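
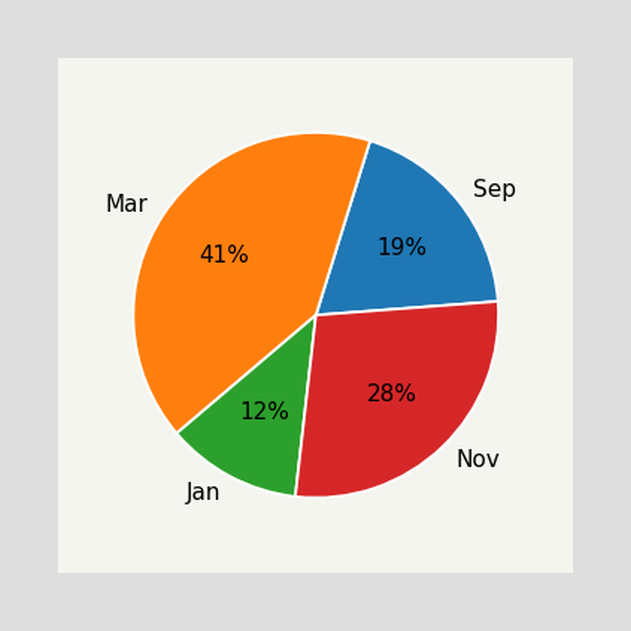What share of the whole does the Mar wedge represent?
41%

The Mar slice takes up 41% of the pie.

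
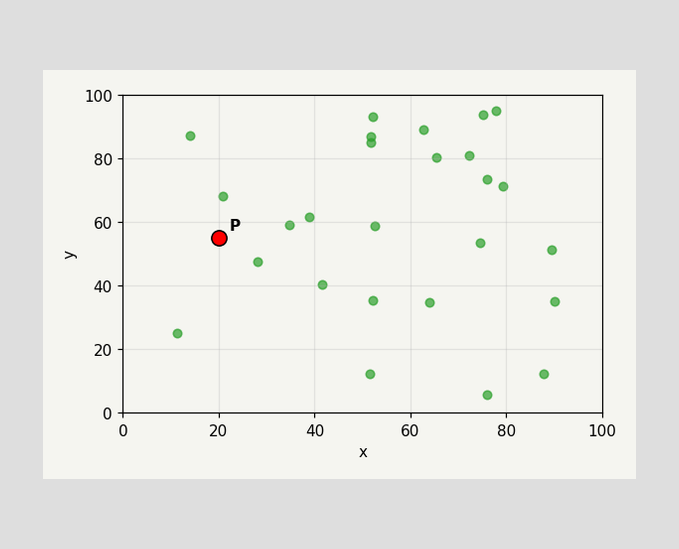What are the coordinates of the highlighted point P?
Following the gridlines from P to each axis, P sits at (20, 55).

(20, 55)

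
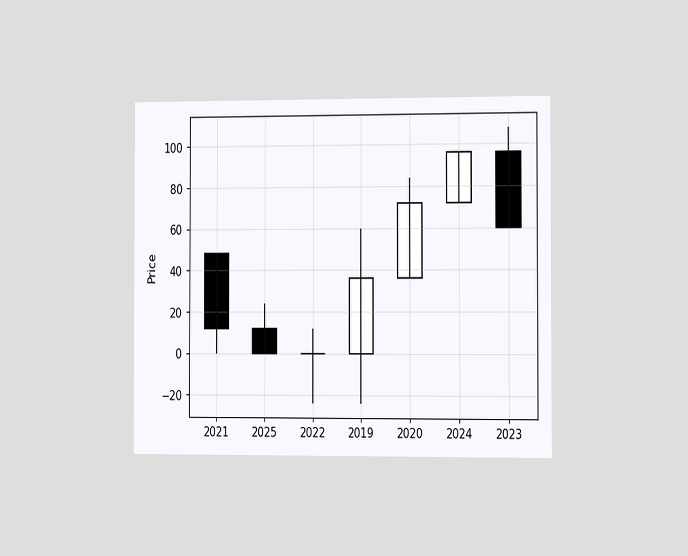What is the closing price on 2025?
0

The chart is viewed slightly from the right. The 2025 candle closes at 0.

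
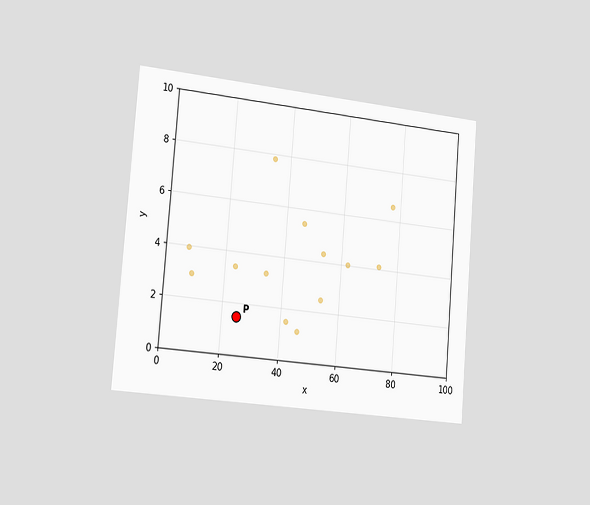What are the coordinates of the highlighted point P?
(25, 1.5)

The chart is tilted about 5° clockwise and viewed slightly from the left. Following the gridlines from P to each axis, P sits at (25, 1.5).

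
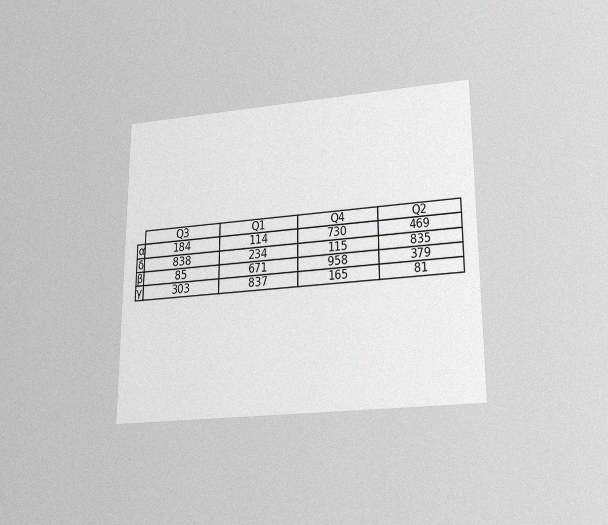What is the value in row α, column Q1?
114

The chart is viewed slightly from below, with some photo noise. The (α, Q1) cell reads 114.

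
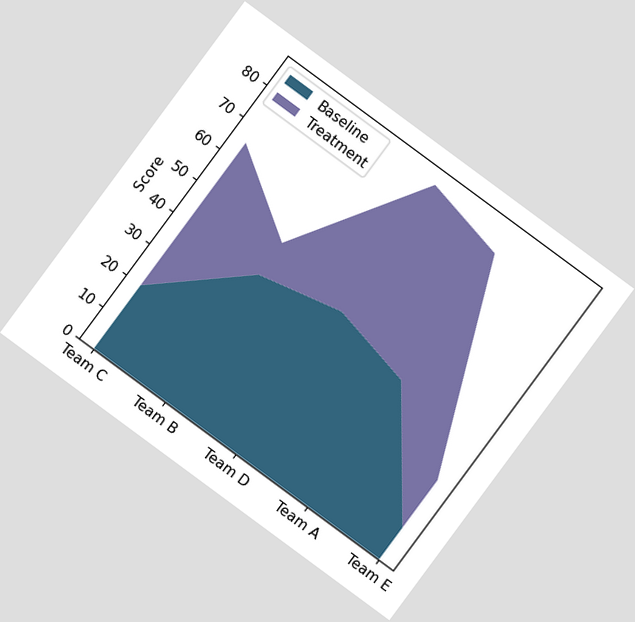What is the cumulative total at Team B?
The chart is tilted about 36° clockwise. The stacked total at Team B reaches 50.

50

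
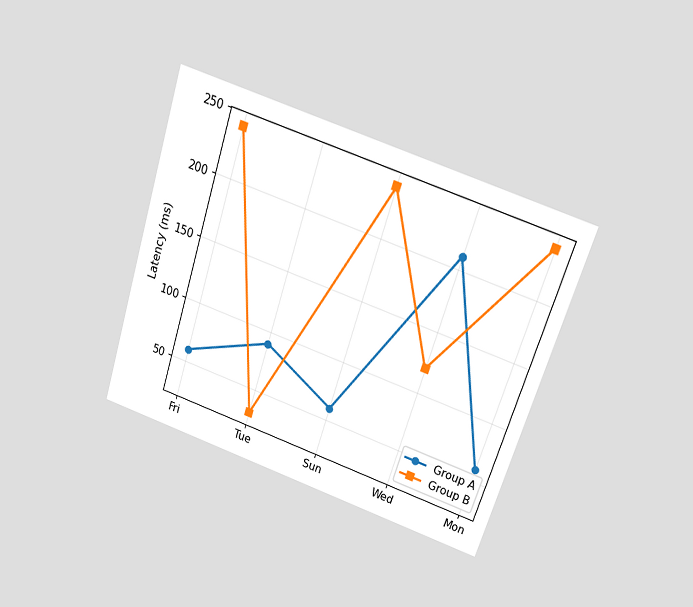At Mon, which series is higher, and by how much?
The chart is tilted about 18° clockwise and viewed at a slight angle. At Mon, Group B sits above the other line by 180ms.

Group B, by 180ms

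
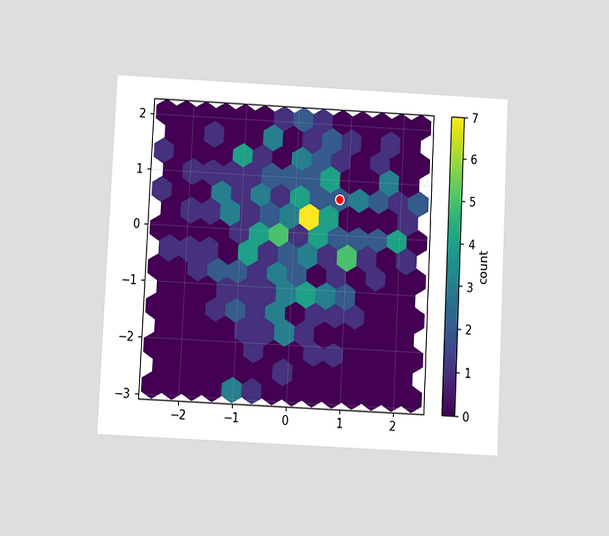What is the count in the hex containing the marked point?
2

The chart is tilted about 3° clockwise and viewed slightly from below. The marked hex reads 2 on the colorbar.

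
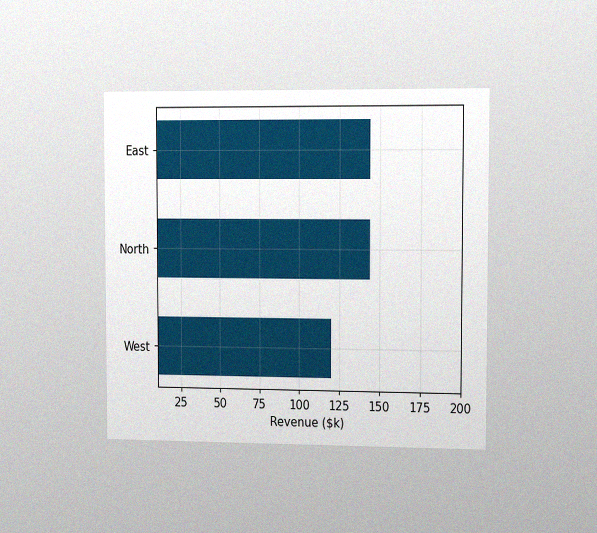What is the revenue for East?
The chart is viewed slightly from the right, with some photo noise. Reading along the chart's x-axis, the East bar reaches $144k.

$144k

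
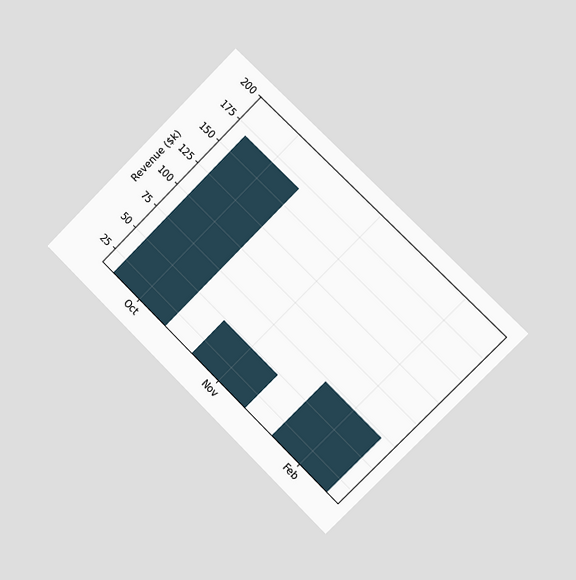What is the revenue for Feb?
$72k

The chart is tilted about 45° clockwise and viewed slightly from the right. Reading along the chart's y-axis, the Feb bar reaches $72k.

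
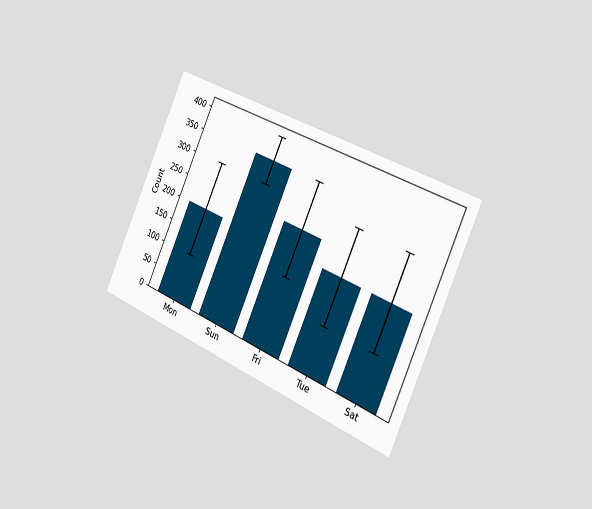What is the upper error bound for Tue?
The chart is tilted about 24° clockwise and viewed slightly from the right. The Tue bar's upper whisker reaches 300.

300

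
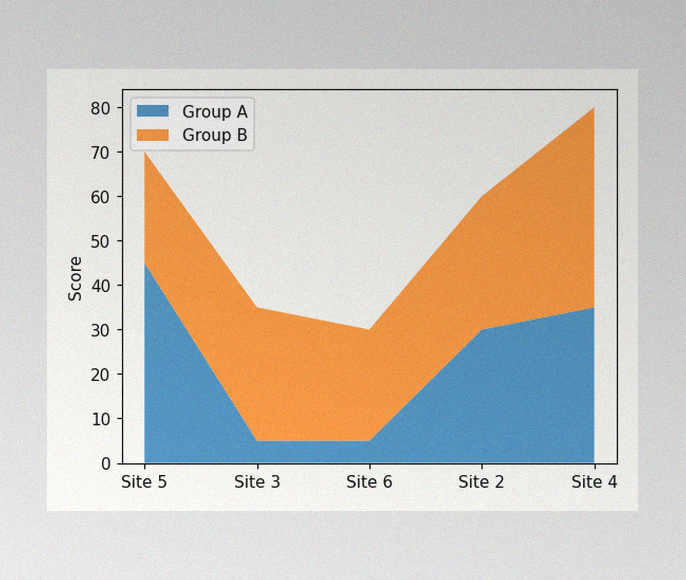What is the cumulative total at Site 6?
30

The image has some photo noise and uneven lighting. The stacked total at Site 6 reaches 30.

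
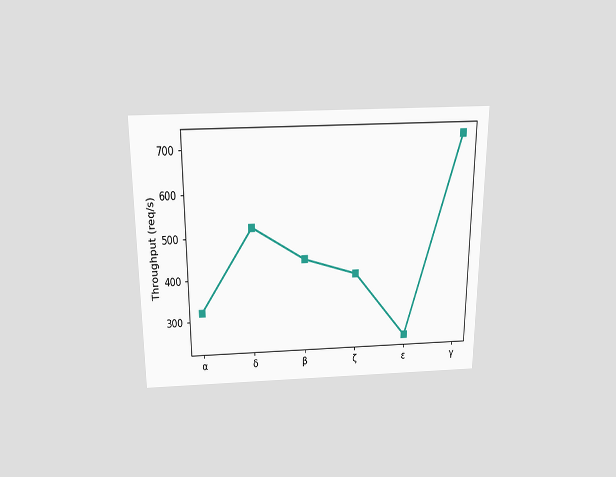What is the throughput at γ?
The chart is viewed slightly from above. At γ, the line is at 720req/s.

720req/s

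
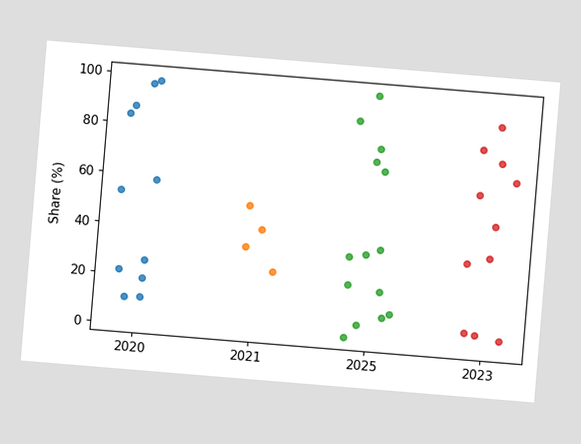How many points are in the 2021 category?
4

The chart is tilted about 5° clockwise. Counting the markers in the 2021 column gives 4.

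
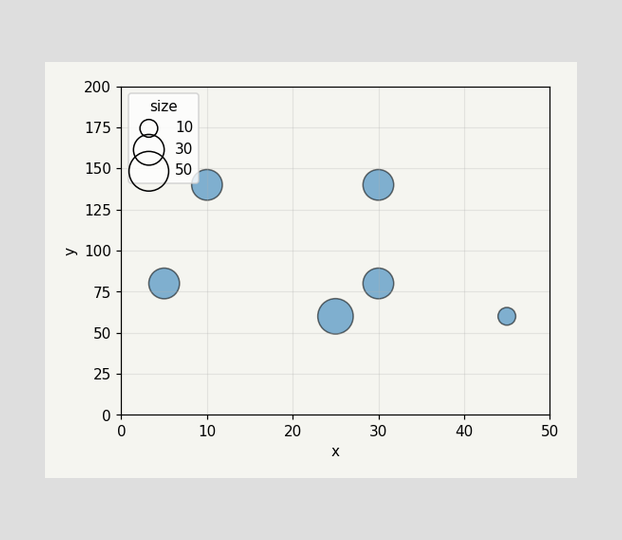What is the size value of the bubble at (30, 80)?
Matching the bubble at (30, 80) against the size legend gives 30.

30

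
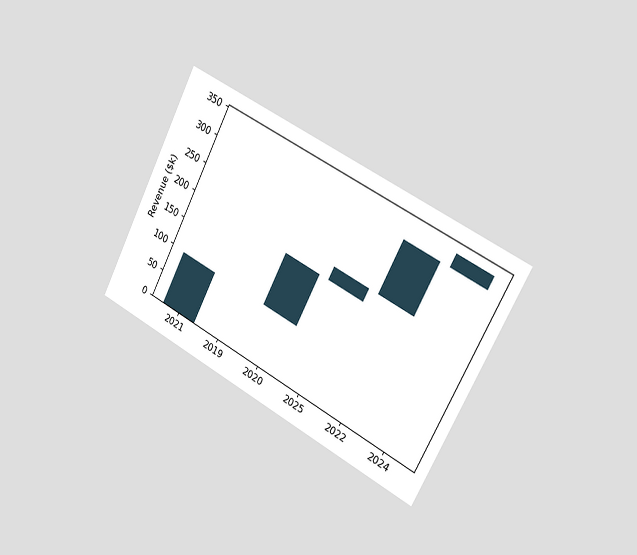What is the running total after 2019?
The chart is tilted about 28° clockwise and viewed slightly from the right. After 2019 the running total reaches $96k.

$96k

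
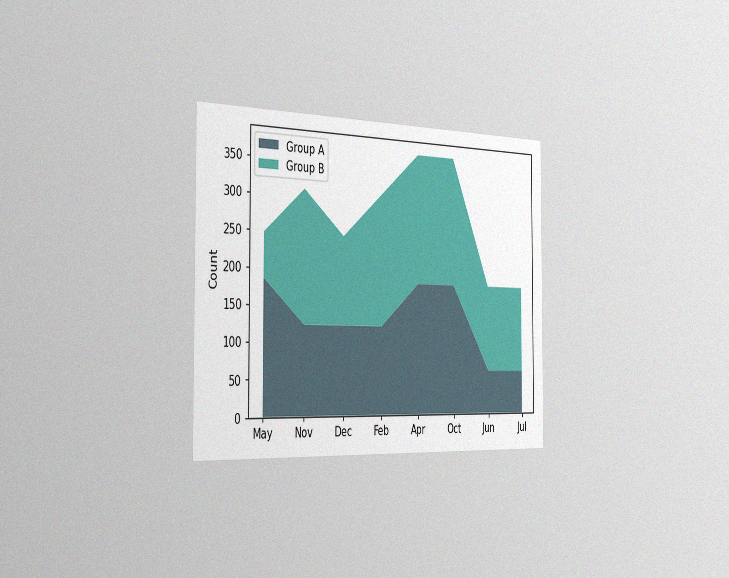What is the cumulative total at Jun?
186

The chart is viewed slightly from the left, with some photo noise. The stacked total at Jun reaches 186.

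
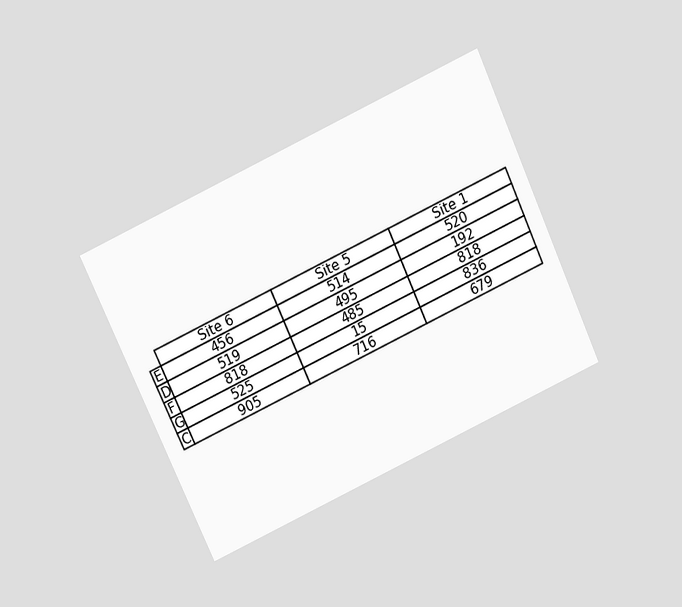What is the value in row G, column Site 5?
15

The chart is tilted about 25° counter-clockwise and viewed slightly from above. The (G, Site 5) cell reads 15.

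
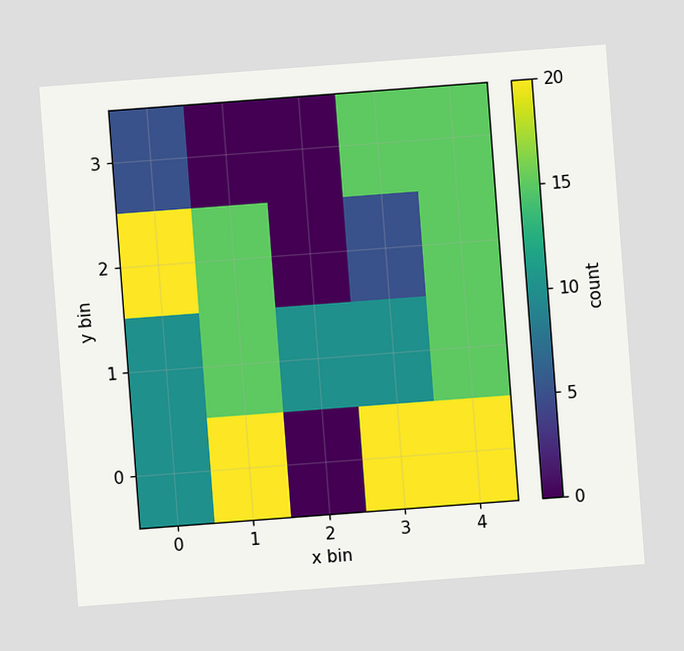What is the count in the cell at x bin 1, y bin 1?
15

The chart is tilted about 4° counter-clockwise. Matching the cell (1, 1) against the colorbar gives 15.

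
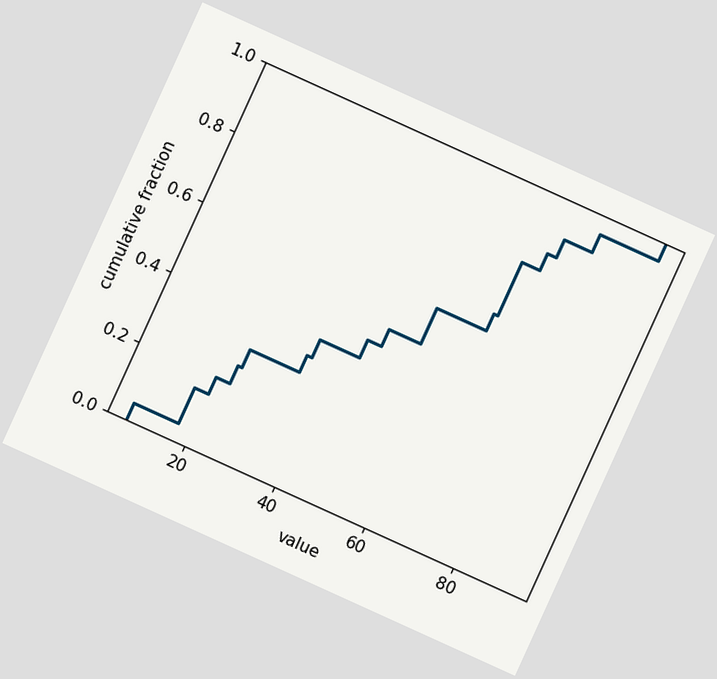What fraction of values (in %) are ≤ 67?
The chart is tilted about 24° clockwise. At x=67 the ECDF step is at 80%.

80%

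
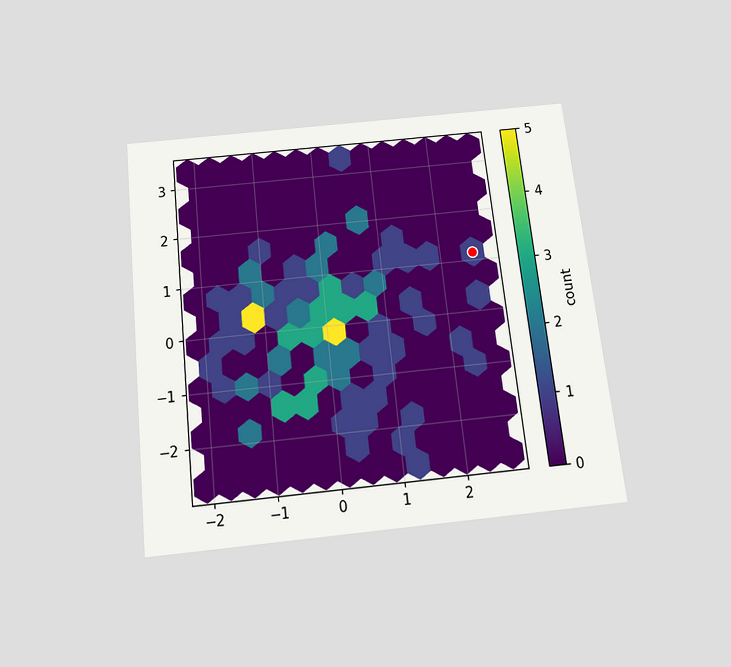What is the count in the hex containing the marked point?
1

The chart is tilted about 6° counter-clockwise and viewed slightly from below. The marked hex reads 1 on the colorbar.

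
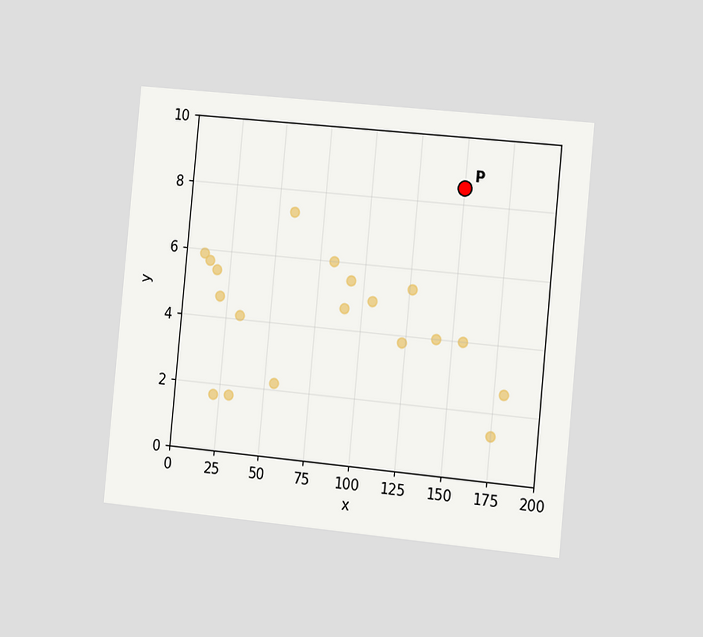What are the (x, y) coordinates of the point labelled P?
The chart is tilted about 5° clockwise and viewed slightly from the right. Following the gridlines from P to each axis, P sits at (150, 8.5).

(150, 8.5)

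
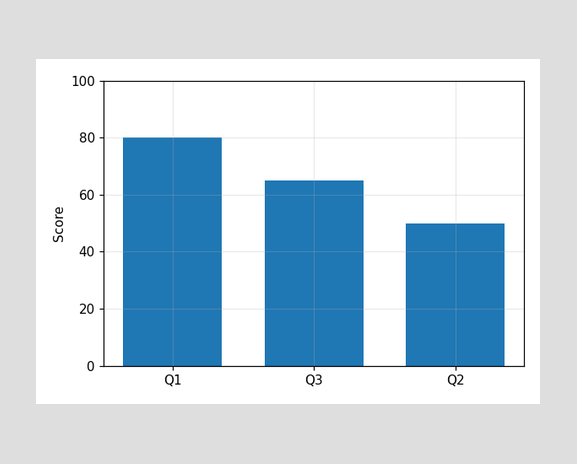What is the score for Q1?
Reading along the chart's y-axis, the Q1 bar reaches 80.

80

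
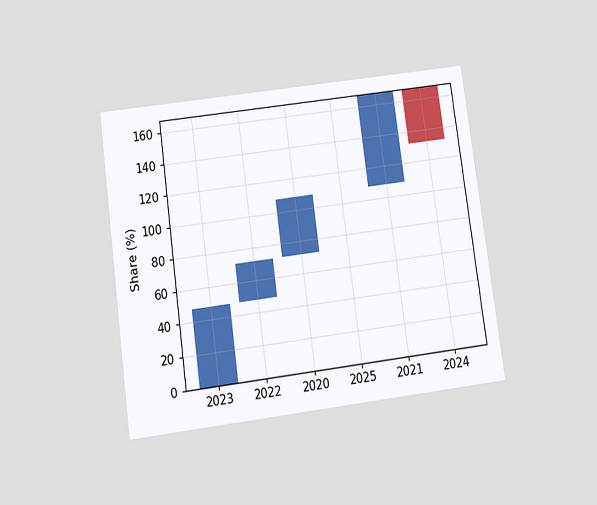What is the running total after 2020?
108%

The chart is tilted about 8° counter-clockwise and viewed slightly from below. After 2020 the running total reaches 108%.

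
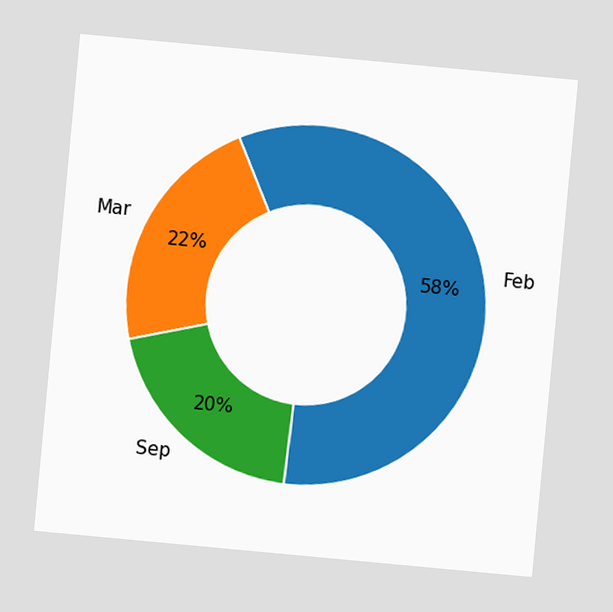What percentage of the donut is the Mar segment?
22%

The chart is tilted about 5° clockwise. The Mar segment takes up 22% of the ring.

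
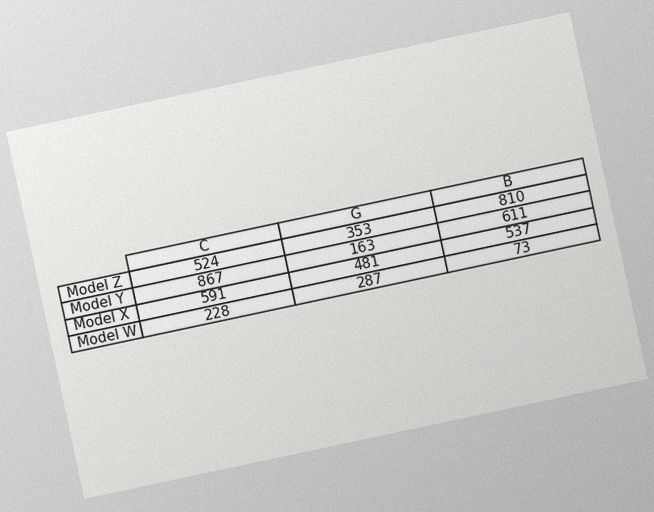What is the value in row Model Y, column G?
The chart is tilted about 12° counter-clockwise, with some photo noise. The (Model Y, G) cell reads 163.

163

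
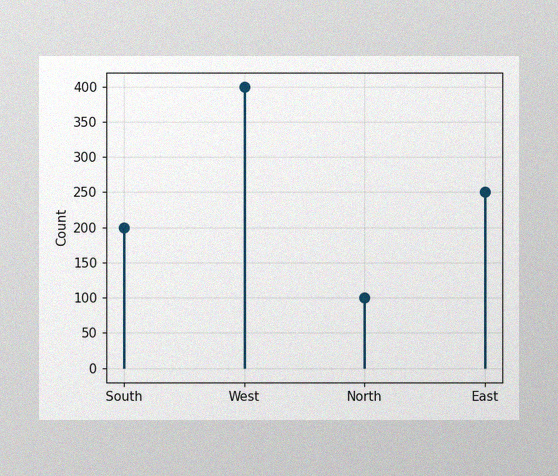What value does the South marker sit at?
200

The image has some photo noise and uneven lighting. The South marker sits at 200.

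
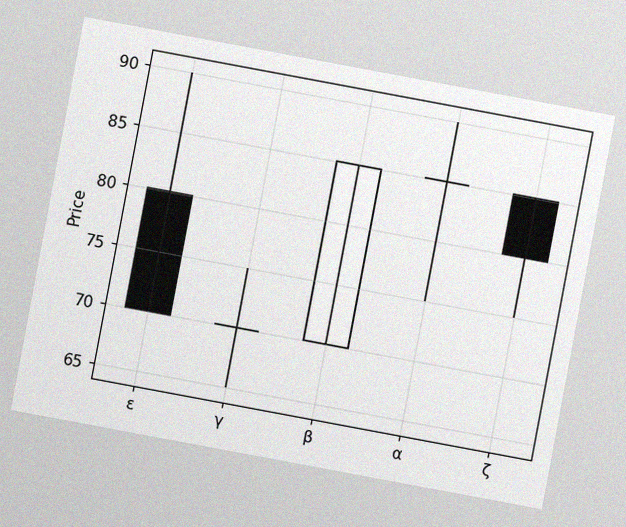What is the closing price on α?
85

The chart is tilted about 11° clockwise, with some photo noise. The α candle closes at 85.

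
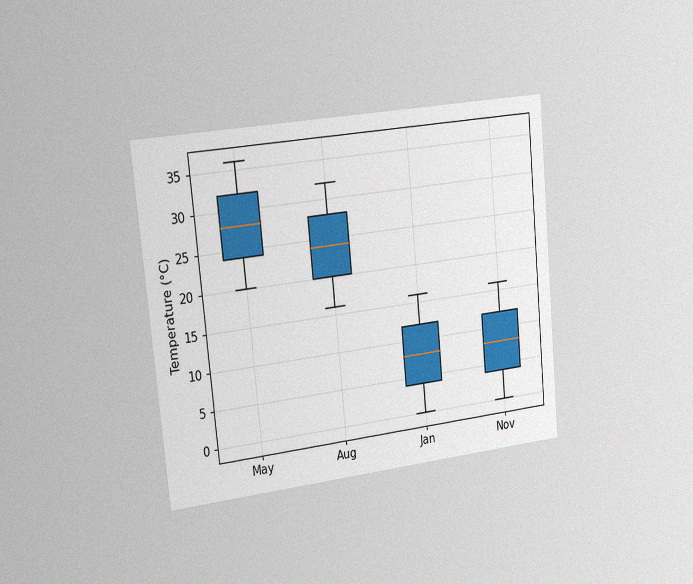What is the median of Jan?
The chart is tilted about 5° counter-clockwise and viewed slightly from the left, with some photo noise. The median line in the Jan box sits at 8°C.

8°C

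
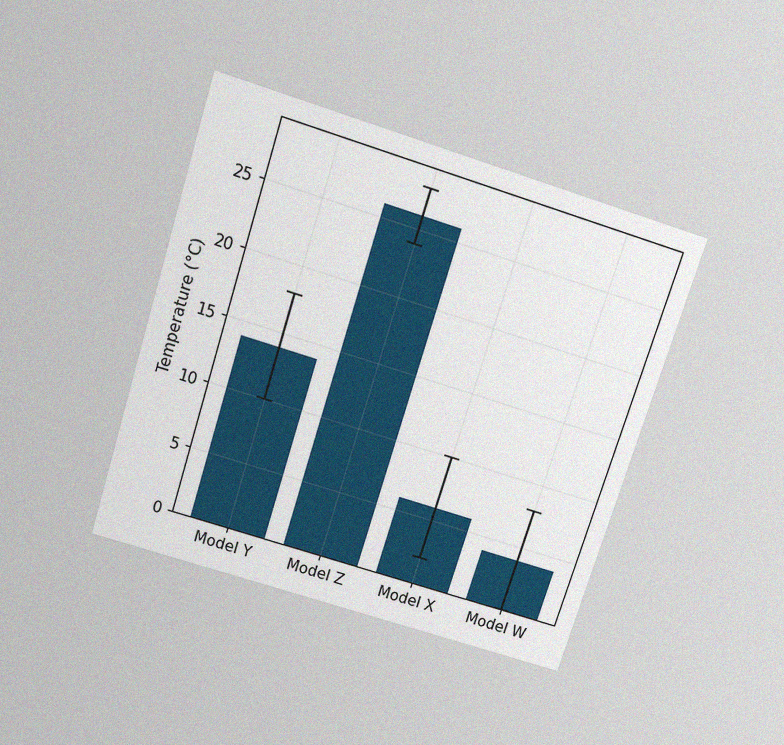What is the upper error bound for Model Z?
28°C

The chart is tilted about 18° clockwise and viewed slightly from above, with some photo noise. The Model Z bar's upper whisker reaches 28°C.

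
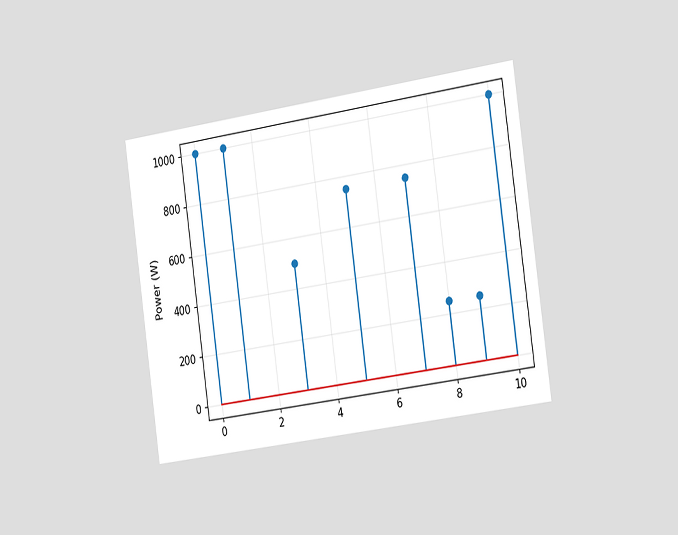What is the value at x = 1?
1000W

The chart is tilted about 8° counter-clockwise and viewed slightly from the right. The stem at x=1 reaches 1000W.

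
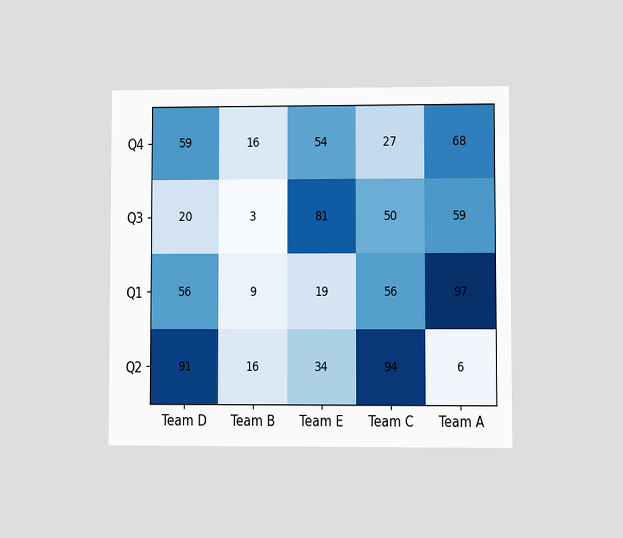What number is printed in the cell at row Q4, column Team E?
54

The chart is viewed at a slight angle. The (Q4, Team E) cell reads 54.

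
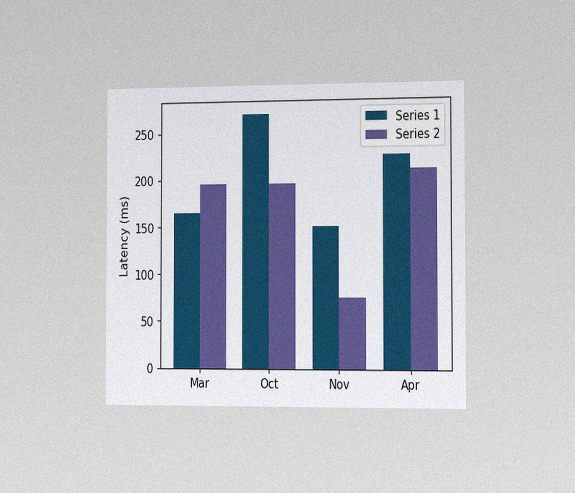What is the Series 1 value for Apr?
The chart is viewed slightly from the right, with some photo noise. The Series 1 bar at Apr reaches 225ms on the y-axis.

225ms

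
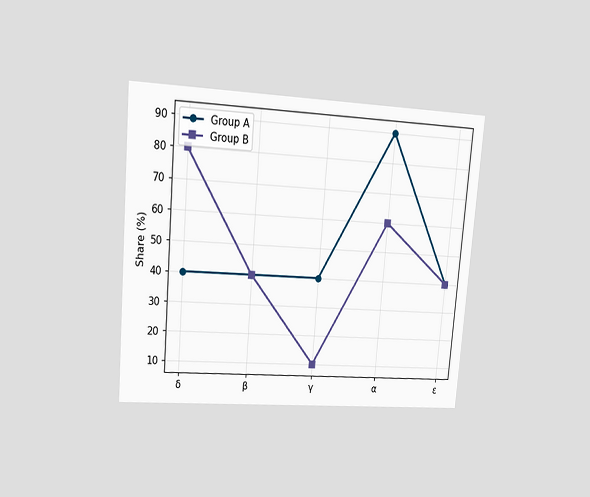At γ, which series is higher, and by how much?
The chart is tilted about 5° clockwise and viewed at a slight angle. At γ, Group A sits above the other line by 30%.

Group A, by 30%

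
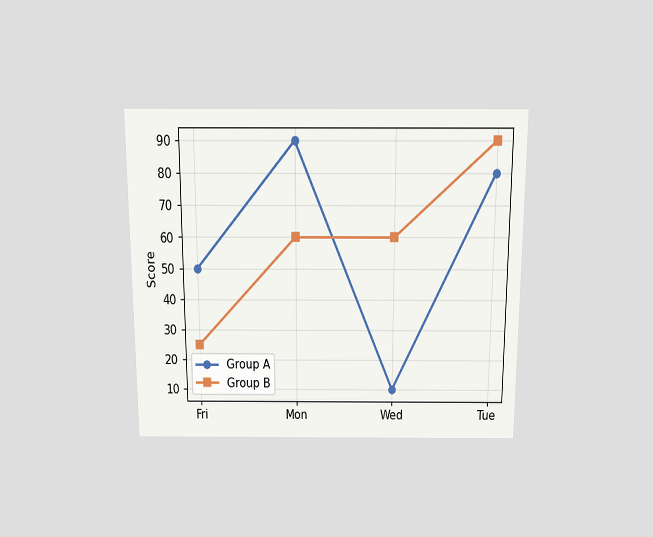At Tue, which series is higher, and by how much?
The chart is viewed slightly from above. At Tue, Group B sits above the other line by 10.

Group B, by 10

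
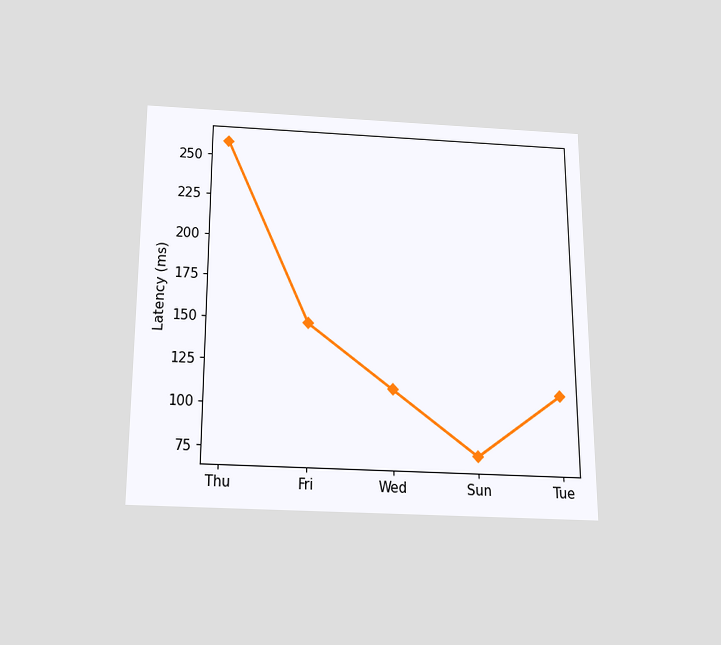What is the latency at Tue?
The chart is viewed slightly from below. At Tue, the line is at 111ms.

111ms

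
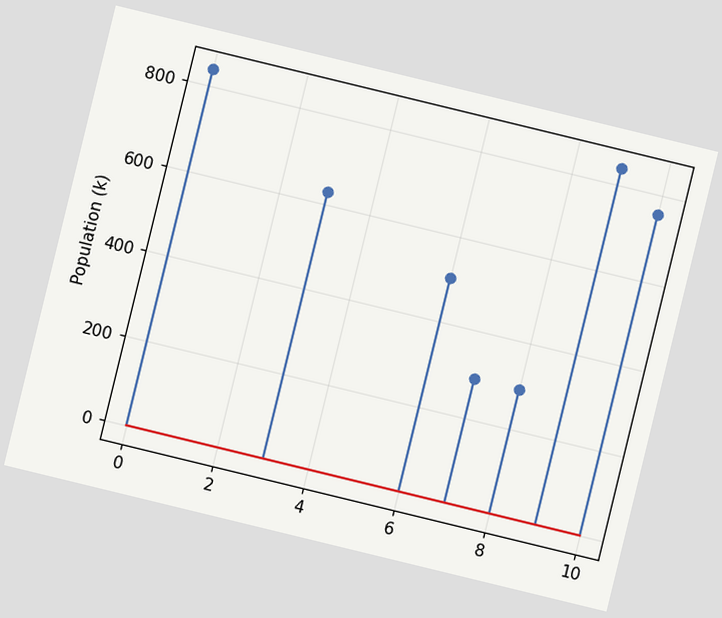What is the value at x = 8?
The chart is tilted about 14° clockwise. The stem at x=8 reaches 294k.

294k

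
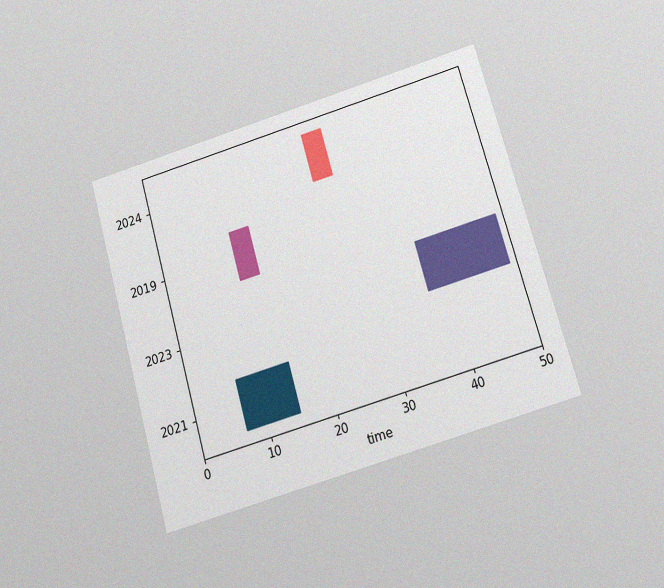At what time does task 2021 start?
7

The chart is tilted about 16° counter-clockwise and viewed slightly from below, with some photo noise. The 2021 bar begins at t=7.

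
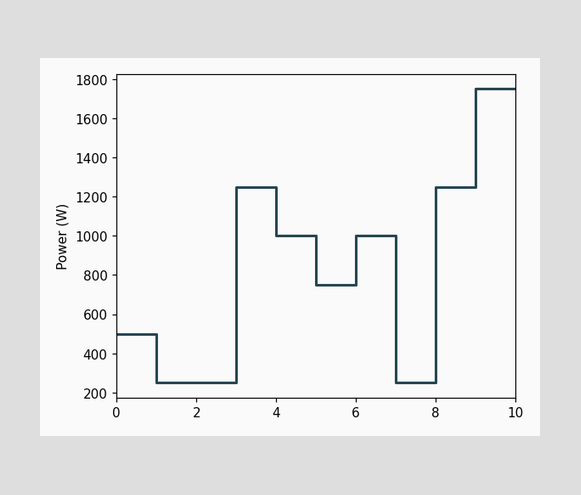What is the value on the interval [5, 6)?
On [5, 6) the step sits at 750W.

750W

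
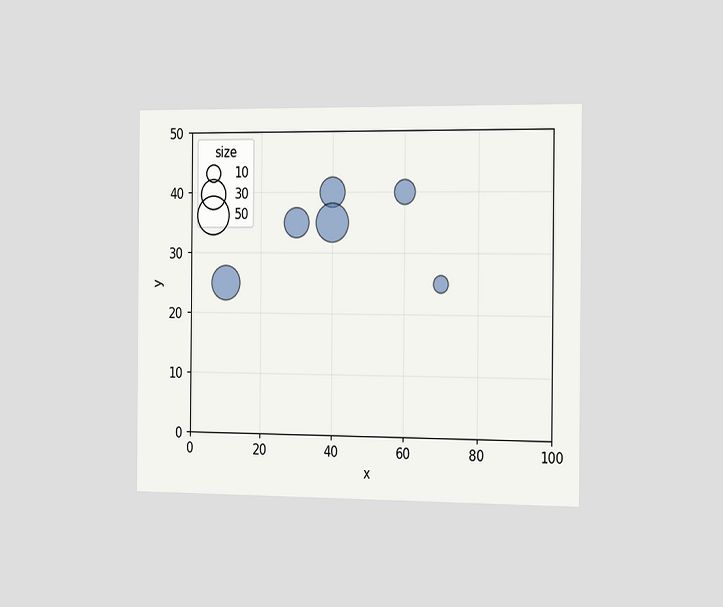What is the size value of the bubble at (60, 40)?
The chart is viewed slightly from the right. Matching the bubble at (60, 40) against the size legend gives 20.

20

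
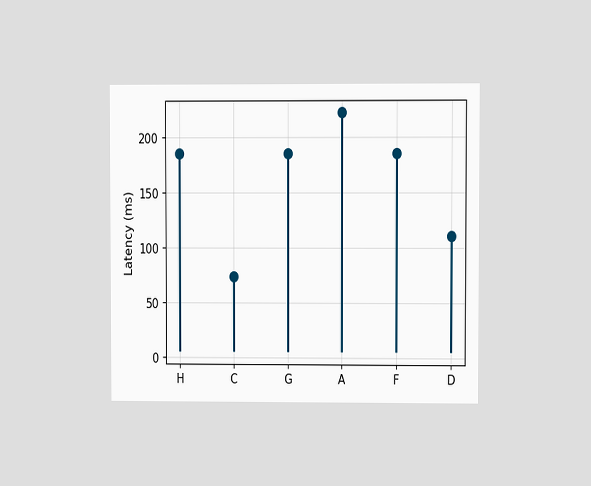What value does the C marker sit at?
The chart is viewed at a slight angle. The C marker sits at 74ms.

74ms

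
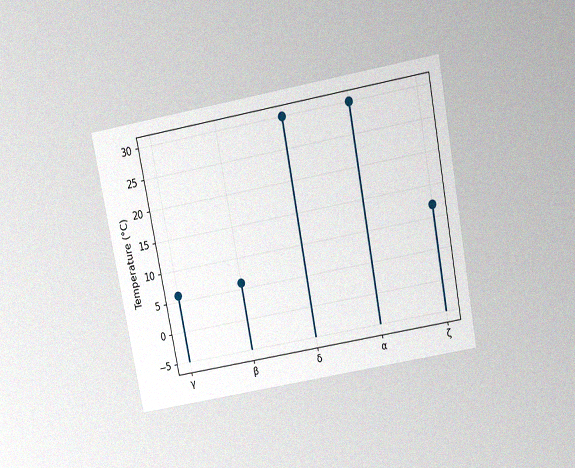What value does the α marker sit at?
The chart is tilted about 11° counter-clockwise and viewed slightly from above, with some photo noise. The α marker sits at 30°C.

30°C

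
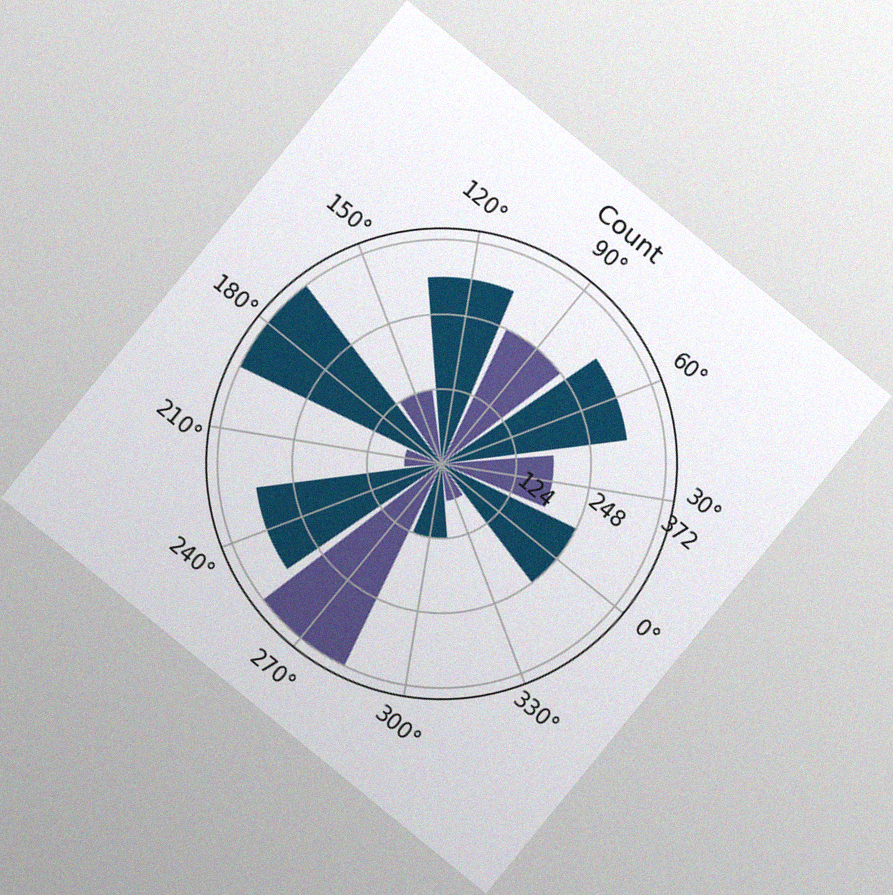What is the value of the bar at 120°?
The chart is tilted about 39° clockwise, with some photo noise. The bar at 120° reaches 310 on the radial axis.

310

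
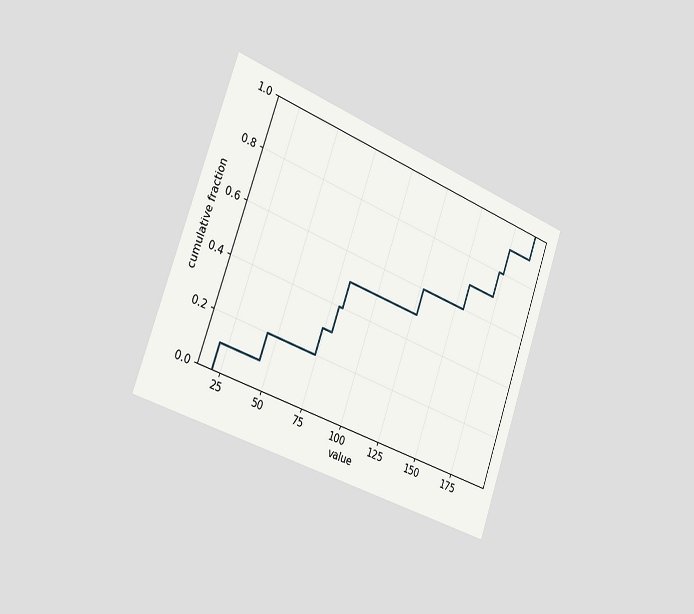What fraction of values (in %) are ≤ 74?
The chart is tilted about 20° clockwise and viewed slightly from the left. At x=74 the ECDF step is at 30%.

30%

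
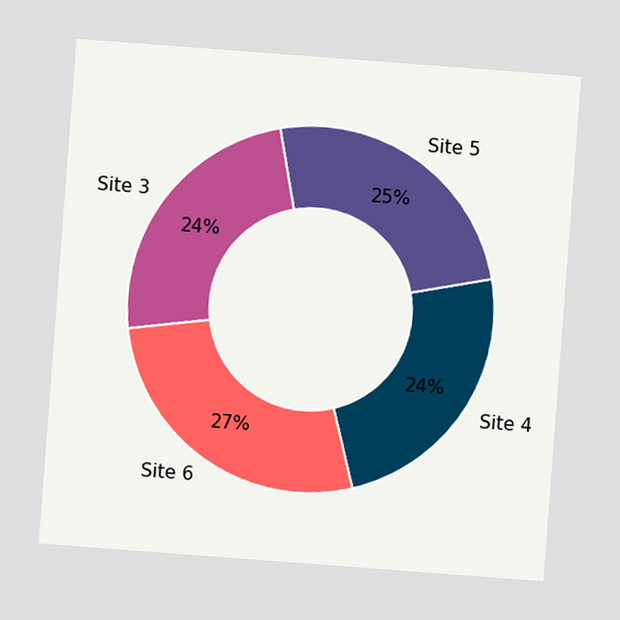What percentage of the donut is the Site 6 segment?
The chart is tilted about 4° clockwise. The Site 6 segment takes up 27% of the ring.

27%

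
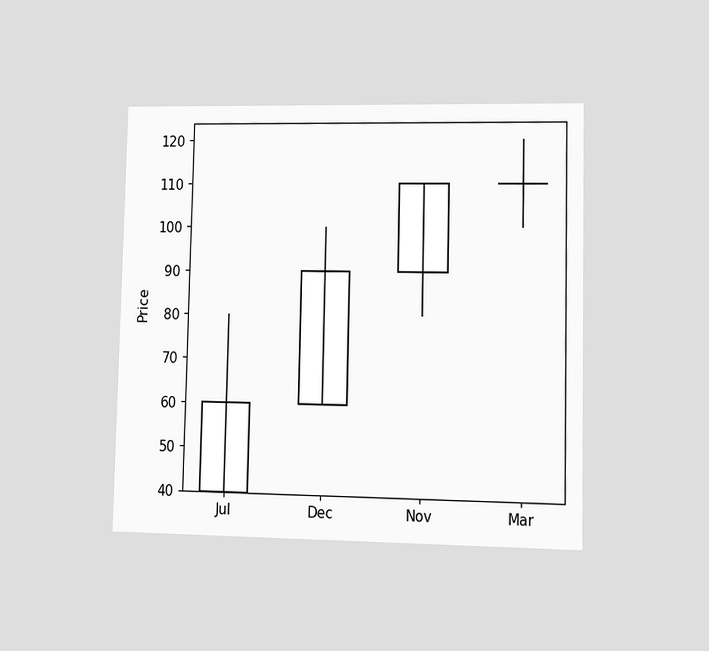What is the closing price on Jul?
60

The chart is viewed at a slight angle. The Jul candle closes at 60.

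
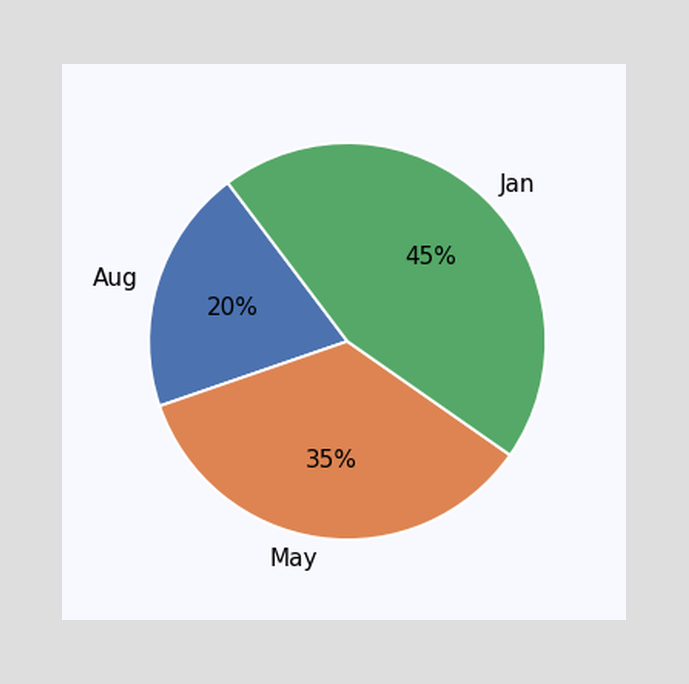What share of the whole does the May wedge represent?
35%

The May slice takes up 35% of the pie.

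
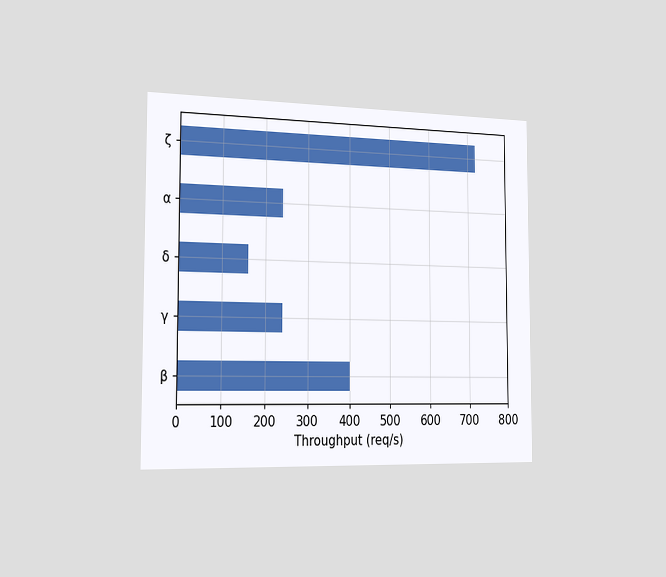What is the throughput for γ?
The chart is viewed slightly from the left. Reading along the chart's x-axis, the γ bar reaches 240req/s.

240req/s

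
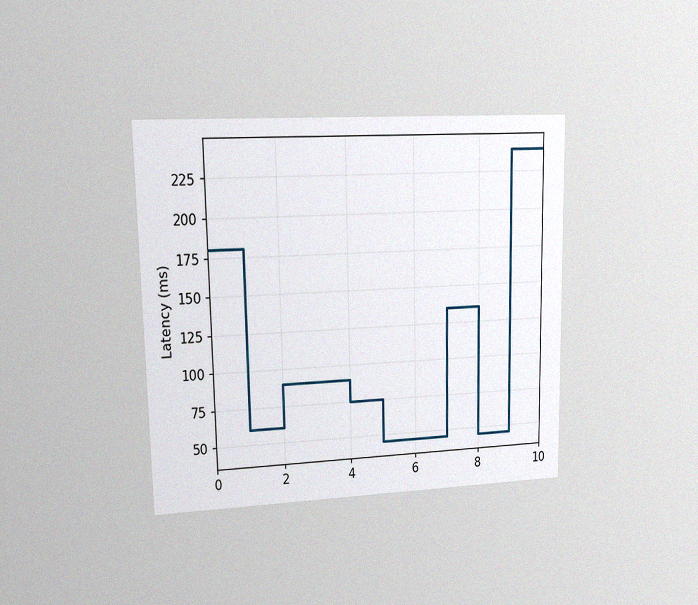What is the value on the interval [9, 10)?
The chart is viewed at a slight angle, with some photo noise. On [9, 10) the step sits at 240ms.

240ms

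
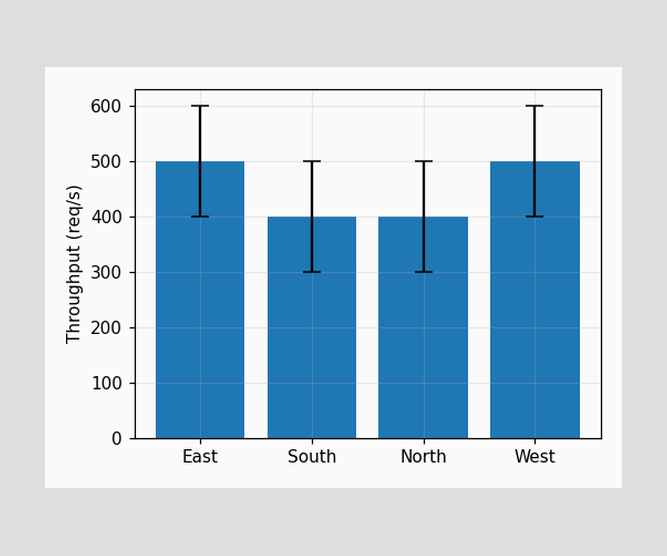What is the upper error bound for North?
500req/s

The North bar's upper whisker reaches 500req/s.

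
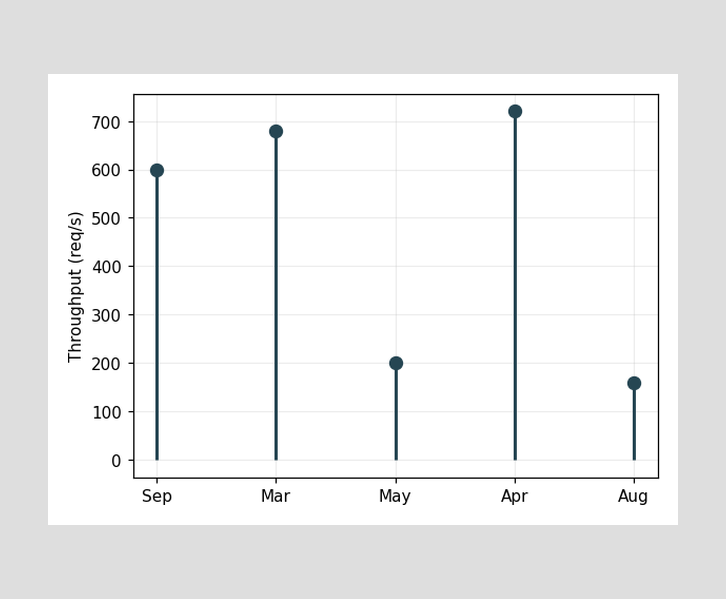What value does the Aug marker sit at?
The Aug marker sits at 160req/s.

160req/s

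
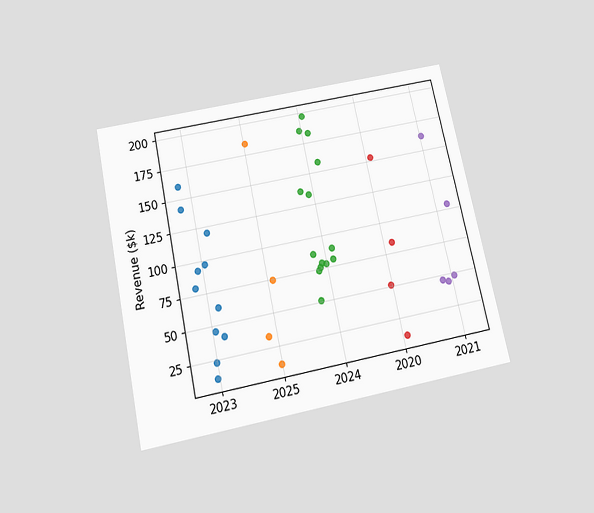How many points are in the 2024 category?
14

The chart is tilted about 12° counter-clockwise and viewed slightly from below. Counting the markers in the 2024 column gives 14.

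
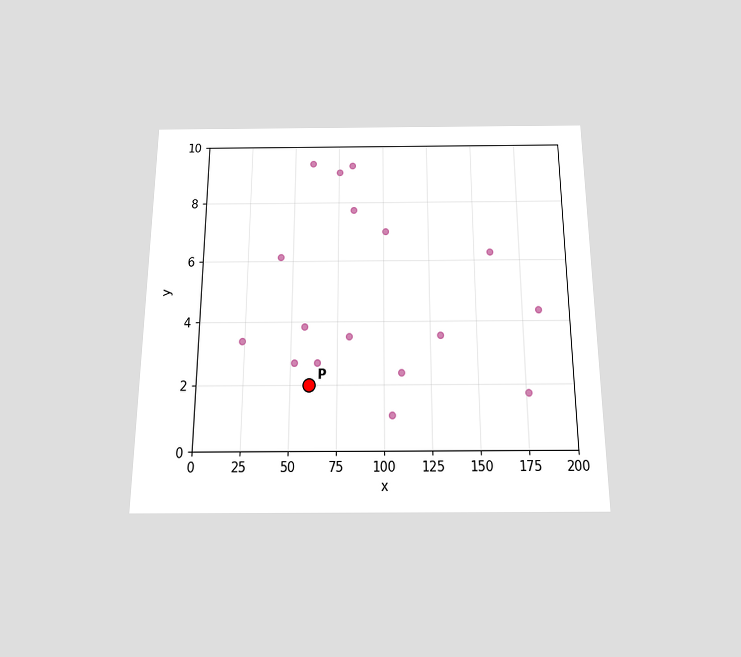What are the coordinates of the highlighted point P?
(60, 2)

The chart is viewed slightly from below. Following the gridlines from P to each axis, P sits at (60, 2).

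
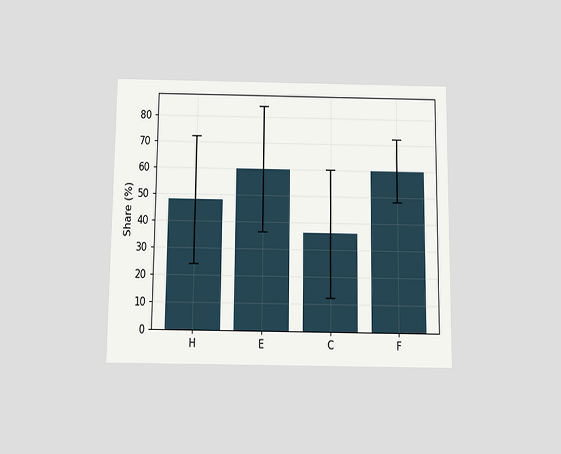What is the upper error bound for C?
The chart is viewed slightly from below. The C bar's upper whisker reaches 60%.

60%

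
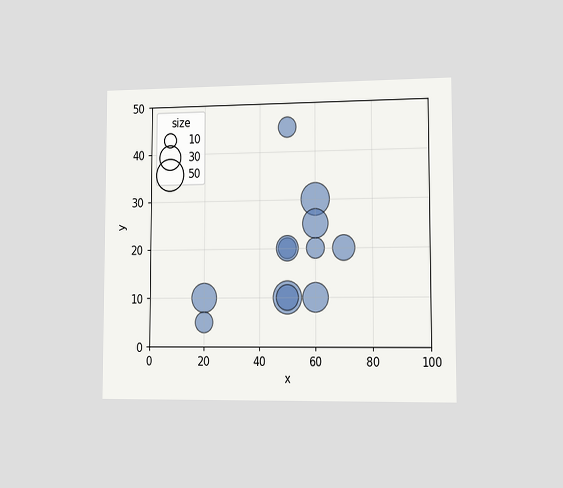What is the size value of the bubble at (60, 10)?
The chart is viewed slightly from the right. Matching the bubble at (60, 10) against the size legend gives 40.

40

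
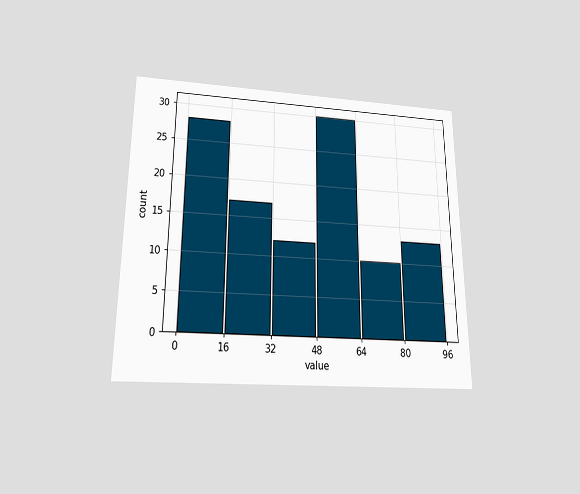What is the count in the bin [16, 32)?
The chart is viewed slightly from below. The [16, 32) bin has height 17.

17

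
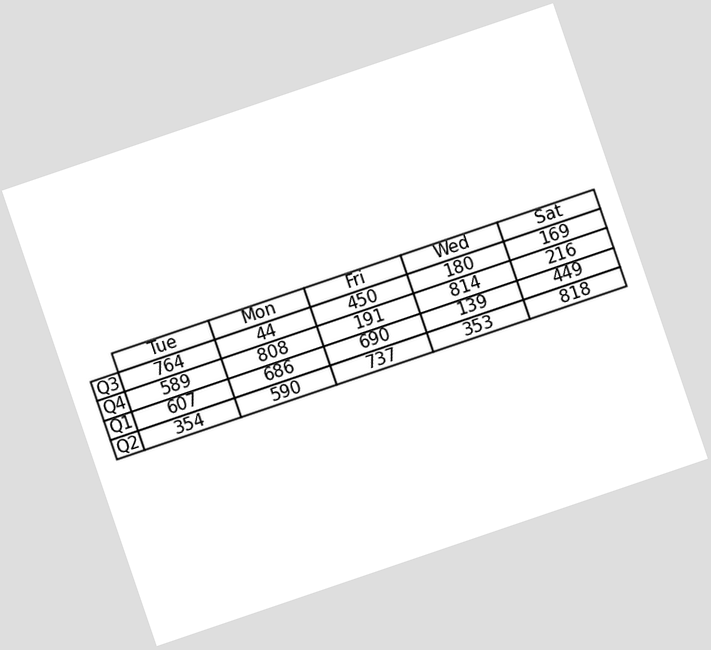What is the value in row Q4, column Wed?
The chart is tilted about 19° counter-clockwise. The (Q4, Wed) cell reads 814.

814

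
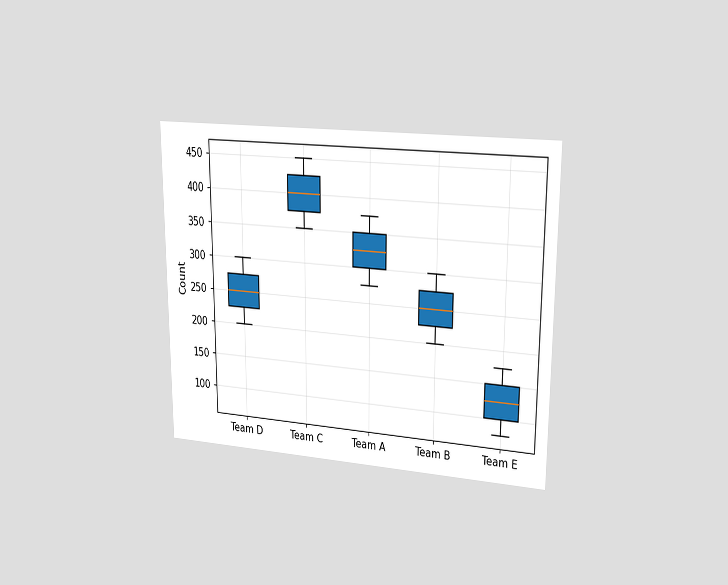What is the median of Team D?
The chart is viewed at a slight angle. The median line in the Team D box sits at 250.

250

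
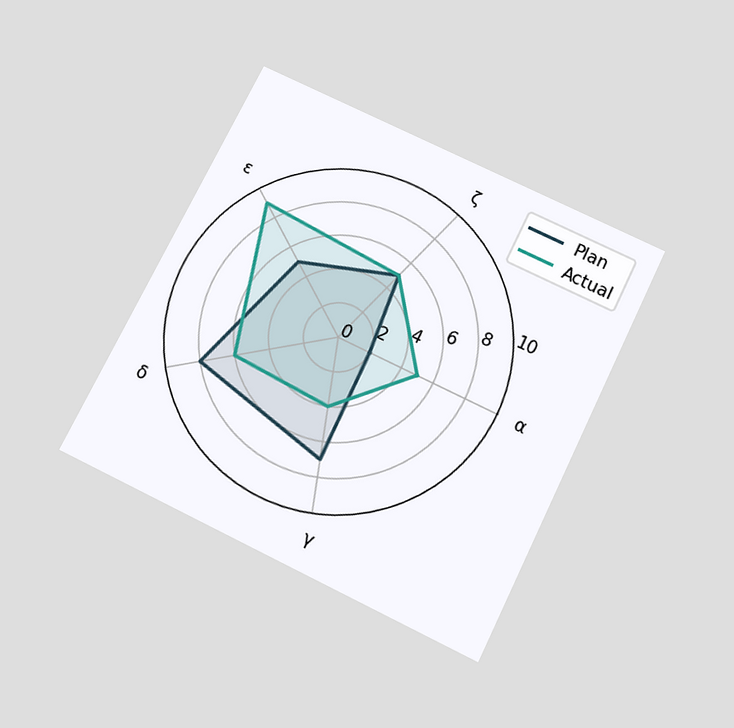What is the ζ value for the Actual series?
5

The chart is tilted about 26° clockwise and viewed slightly from below. On the ζ axis, Actual reaches 5.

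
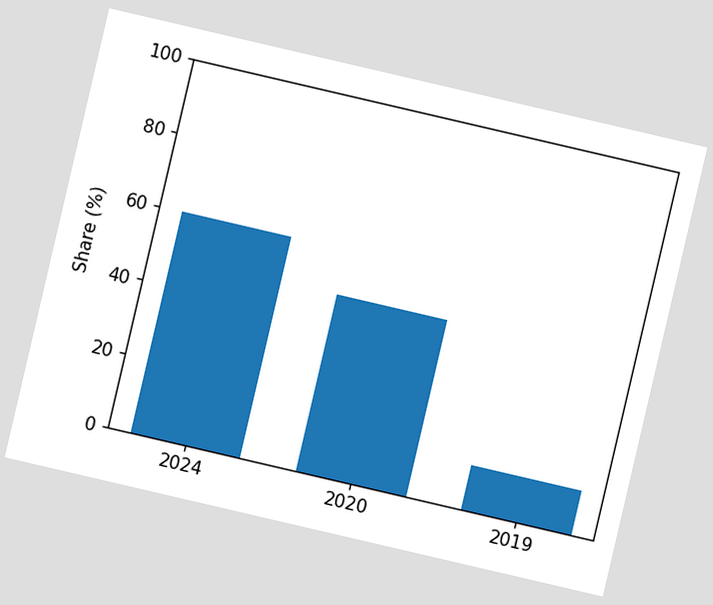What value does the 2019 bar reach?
12%

The chart is tilted about 13° clockwise. Reading along the chart's y-axis, the 2019 bar reaches 12%.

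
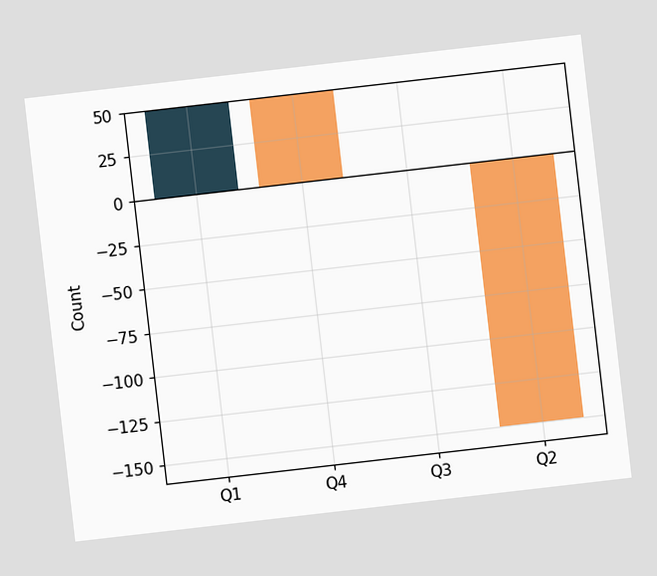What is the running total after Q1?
The chart is tilted about 7° counter-clockwise. After Q1 the running total reaches 50.

50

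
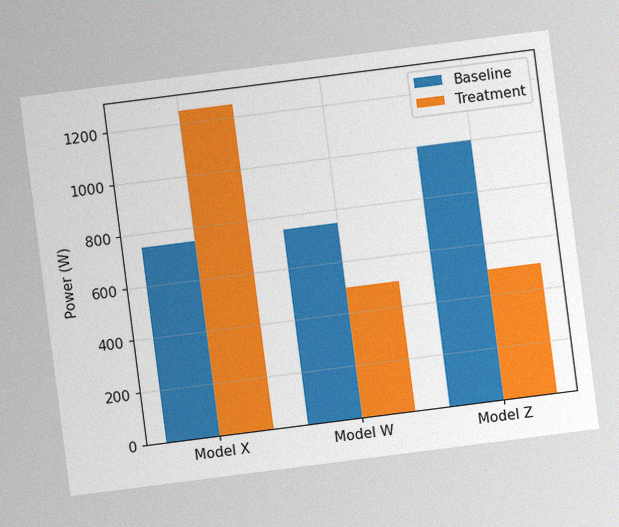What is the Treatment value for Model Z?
The chart is tilted about 7° counter-clockwise, with some photo noise. The Treatment bar at Model Z reaches 500W on the y-axis.

500W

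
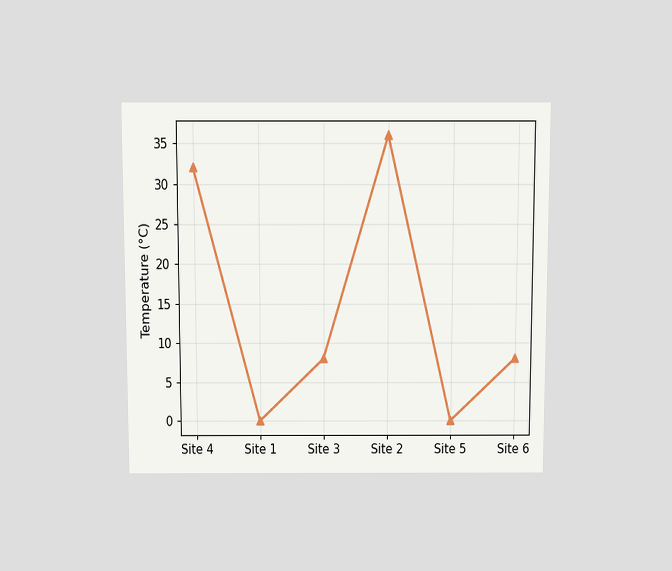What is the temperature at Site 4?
32°C

The chart is viewed slightly from above. At Site 4, the line is at 32°C.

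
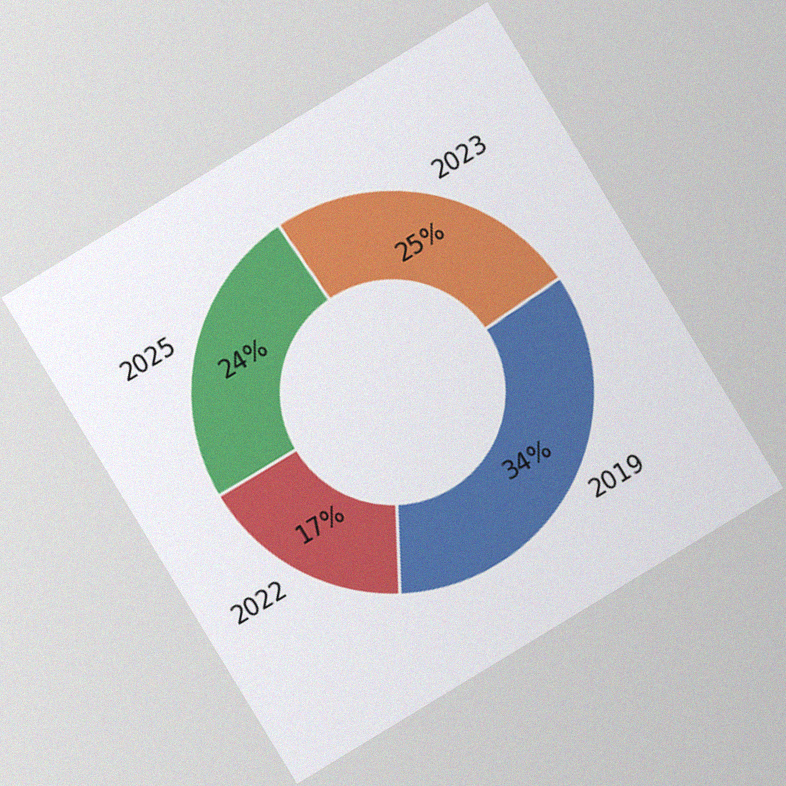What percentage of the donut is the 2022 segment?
The chart is tilted about 31° counter-clockwise, with some photo noise. The 2022 segment takes up 17% of the ring.

17%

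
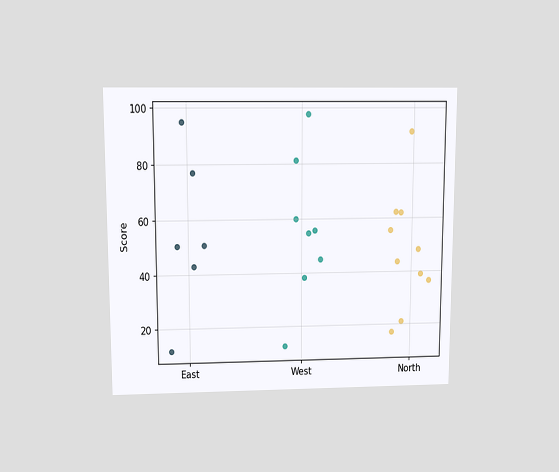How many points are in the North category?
The chart is viewed slightly from above. Counting the markers in the North column gives 10.

10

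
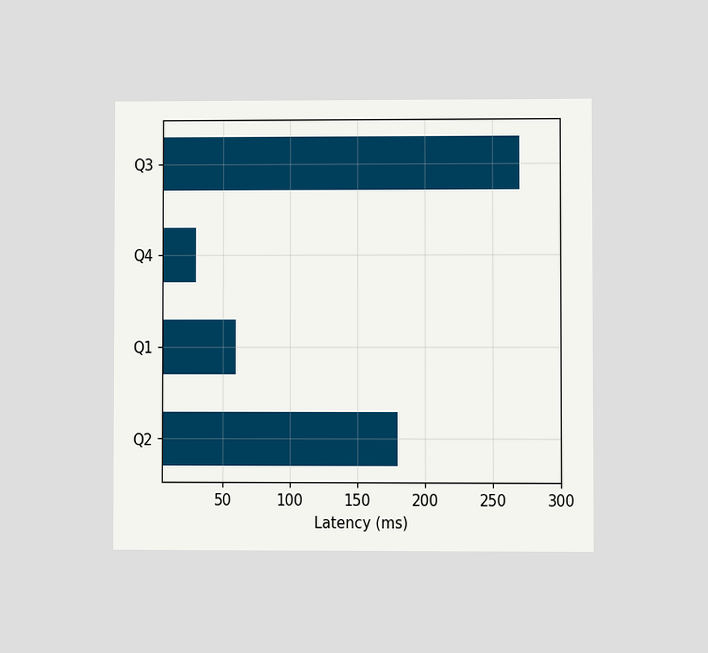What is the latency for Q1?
The chart is viewed at a slight angle. Reading along the chart's x-axis, the Q1 bar reaches 60ms.

60ms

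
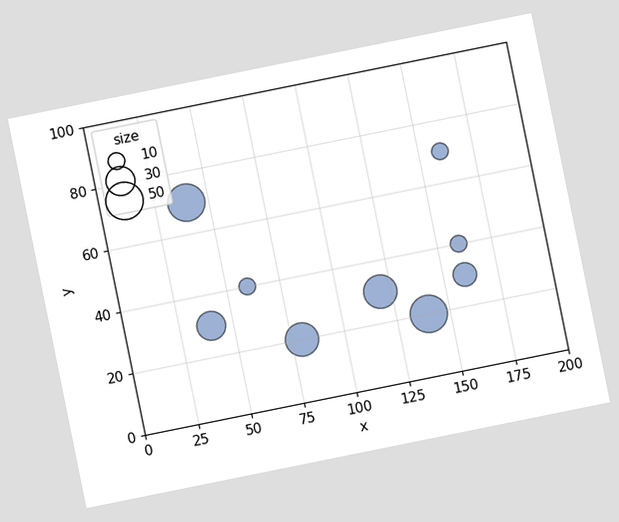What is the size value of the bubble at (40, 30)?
The chart is tilted about 11° counter-clockwise. Matching the bubble at (40, 30) against the size legend gives 30.

30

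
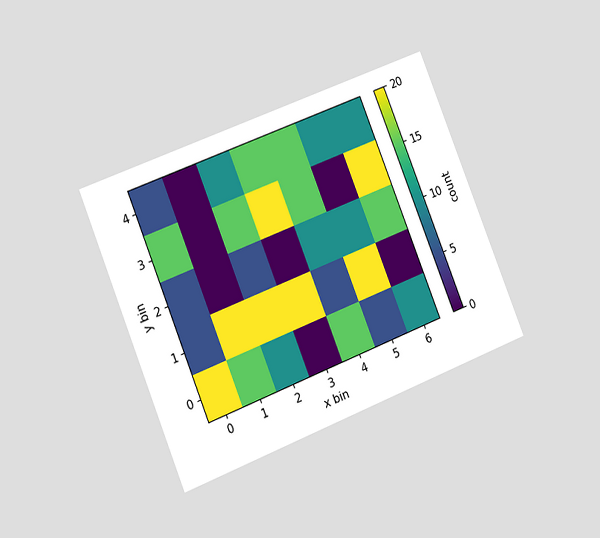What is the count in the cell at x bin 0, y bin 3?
The chart is tilted about 22° counter-clockwise and viewed slightly from the left. Matching the cell (0, 3) against the colorbar gives 15.

15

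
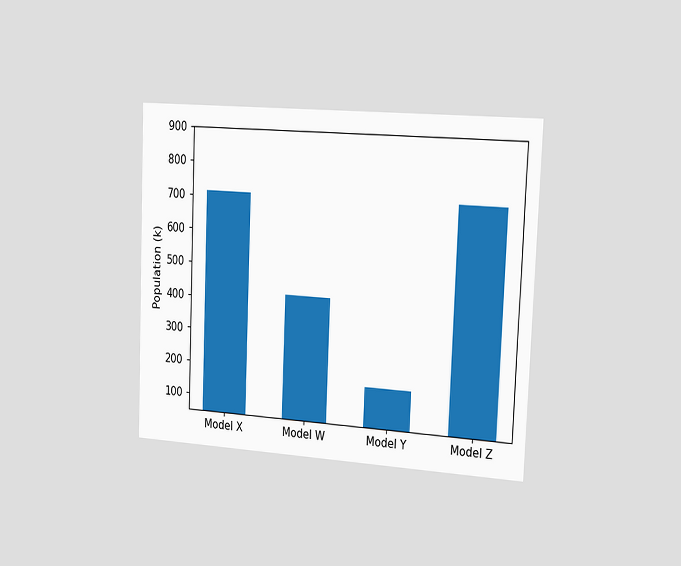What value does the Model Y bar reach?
168k

The chart is tilted about 2° clockwise and viewed slightly from the right. Reading along the chart's y-axis, the Model Y bar reaches 168k.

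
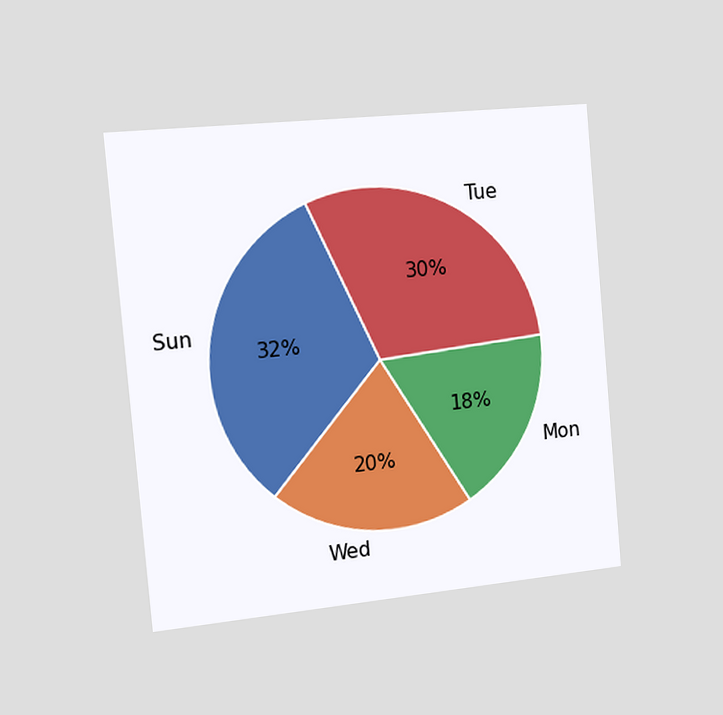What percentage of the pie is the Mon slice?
18%

The chart is tilted about 5° counter-clockwise and viewed slightly from the left. The Mon slice takes up 18% of the pie.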